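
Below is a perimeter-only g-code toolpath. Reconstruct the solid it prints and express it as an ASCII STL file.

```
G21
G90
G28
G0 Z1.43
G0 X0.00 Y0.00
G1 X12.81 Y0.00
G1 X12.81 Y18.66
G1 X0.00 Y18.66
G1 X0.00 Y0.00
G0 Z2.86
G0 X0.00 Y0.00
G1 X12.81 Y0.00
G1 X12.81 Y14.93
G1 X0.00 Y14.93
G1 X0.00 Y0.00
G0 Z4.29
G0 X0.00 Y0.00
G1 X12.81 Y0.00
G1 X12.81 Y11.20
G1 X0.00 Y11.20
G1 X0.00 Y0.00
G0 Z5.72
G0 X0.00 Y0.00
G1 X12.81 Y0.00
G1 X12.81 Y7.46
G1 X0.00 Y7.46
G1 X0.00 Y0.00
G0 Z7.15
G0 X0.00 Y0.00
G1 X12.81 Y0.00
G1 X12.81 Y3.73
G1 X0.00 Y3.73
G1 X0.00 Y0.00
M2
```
solid part
  facet normal 0.0000 0.0000 -1.0000
    outer loop
      vertex 12.81 22.39 0.00
      vertex 12.81 0.00 0.00
      vertex 0.00 0.00 0.00
    endloop
  endfacet
  facet normal 0.0000 0.0000 -1.0000
    outer loop
      vertex 0.00 22.39 0.00
      vertex 12.81 22.39 0.00
      vertex 0.00 0.00 0.00
    endloop
  endfacet
  facet normal 0.0000 -1.0000 0.0000
    outer loop
      vertex 0.00 0.00 0.00
      vertex 12.81 0.00 0.00
      vertex 12.81 0.00 8.58
    endloop
  endfacet
  facet normal 0.0000 -1.0000 0.0000
    outer loop
      vertex 0.00 0.00 0.00
      vertex 12.81 0.00 8.58
      vertex 0.00 0.00 8.58
    endloop
  endfacet
  facet normal 0.0000 0.3578 0.9338
    outer loop
      vertex 0.00 0.00 8.58
      vertex 12.81 0.00 8.58
      vertex 12.81 22.39 0.00
    endloop
  endfacet
  facet normal 0.0000 0.3578 0.9338
    outer loop
      vertex 0.00 0.00 8.58
      vertex 12.81 22.39 0.00
      vertex 0.00 22.39 0.00
    endloop
  endfacet
  facet normal -1.0000 0.0000 0.0000
    outer loop
      vertex 0.00 0.00 8.58
      vertex 0.00 22.39 0.00
      vertex 0.00 0.00 0.00
    endloop
  endfacet
  facet normal 1.0000 0.0000 0.0000
    outer loop
      vertex 12.81 0.00 0.00
      vertex 12.81 22.39 0.00
      vertex 12.81 0.00 8.58
    endloop
  endfacet
endsolid part

The G0 Z moves step by Δz≈1.43 mm. The G1 loops shrink linearly with z, so the solid tapers from its base footprint up to z≈8.58. Closing with a flat bottom cap and the tapered top and triangulating gives 8 facets — a wedge (ramp): 12.8 × 22.4 mm base, rising to 8.58 mm along the y=0 edge and sloping linearly to z=0 at y=22.4.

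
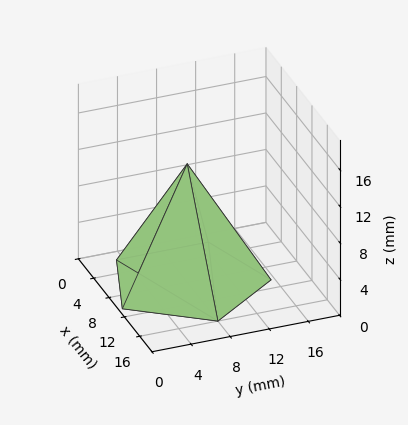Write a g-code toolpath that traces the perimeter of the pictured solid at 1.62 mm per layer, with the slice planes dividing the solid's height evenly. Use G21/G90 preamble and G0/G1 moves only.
Reading the render: the shape is a regular 5-sided pyramid, base circumscribed radius ≈ 8 mm, apex at z ≈ 13 mm (dimensions read to the nearest mm from the axis ticks). For the g-code, the solid's height is divided into equal slices at the stated Δz and each level perimeter traced with G1 moves after a G0 lift.

; perimeter-only toolpath
G21 ; units = mm
G90 ; absolute positioning
G28 ; home
; layer 1
G0 Z1.62
G0 X15.00 Y8.00
G1 X10.16 Y14.66
G1 X2.34 Y12.11
G1 X2.34 Y3.89
G1 X10.16 Y1.34
G1 X15.00 Y8.00
; layer 2
G0 Z3.25
G0 X14.00 Y8.00
G1 X9.85 Y13.71
G1 X3.15 Y11.52
G1 X3.15 Y4.47
G1 X9.85 Y2.29
G1 X14.00 Y8.00
; layer 3
G0 Z4.88
G0 X13.00 Y8.00
G1 X9.54 Y12.76
G1 X3.96 Y10.94
G1 X3.96 Y5.06
G1 X9.54 Y3.24
G1 X13.00 Y8.00
; layer 4
G0 Z6.50
G0 X12.00 Y8.00
G1 X9.23 Y11.80
G1 X4.76 Y10.35
G1 X4.76 Y5.65
G1 X9.23 Y4.20
G1 X12.00 Y8.00
; layer 5
G0 Z8.12
G0 X11.00 Y8.00
G1 X8.93 Y10.85
G1 X5.57 Y9.76
G1 X5.57 Y6.24
G1 X8.93 Y5.15
G1 X11.00 Y8.00
; layer 6
G0 Z9.75
G0 X10.00 Y8.00
G1 X8.62 Y9.90
G1 X6.38 Y9.18
G1 X6.38 Y6.83
G1 X8.62 Y6.10
G1 X10.00 Y8.00
; layer 7
G0 Z11.38
G0 X9.00 Y8.00
G1 X8.31 Y8.95
G1 X7.19 Y8.59
G1 X7.19 Y7.41
G1 X8.31 Y7.05
G1 X9.00 Y8.00
M2 ; end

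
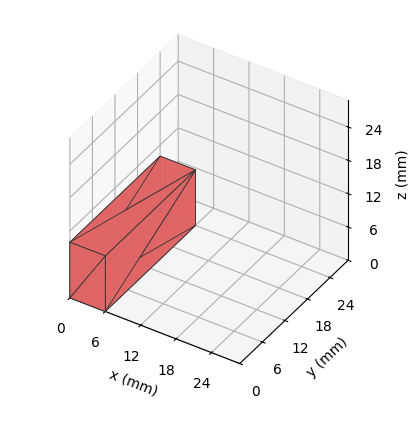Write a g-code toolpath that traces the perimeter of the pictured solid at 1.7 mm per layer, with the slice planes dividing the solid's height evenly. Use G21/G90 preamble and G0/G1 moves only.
Reading the render: the shape is a rectangular box, roughly 6 × 24 mm footprint and 10 mm tall (dimensions read to the nearest mm from the axis ticks). For the g-code, the solid's height is divided into equal slices at the stated Δz and each level perimeter traced with G1 moves after a G0 lift.

; perimeter-only toolpath
G21 ; units = mm
G90 ; absolute positioning
G28 ; home
; layer 1
G0 Z1.7
G0 X0.0 Y0.0
G1 X6.0 Y0.0
G1 X6.0 Y24.0
G1 X0.0 Y24.0
G1 X0.0 Y0.0
; layer 2
G0 Z3.3
G0 X0.0 Y0.0
G1 X6.0 Y0.0
G1 X6.0 Y24.0
G1 X0.0 Y24.0
G1 X0.0 Y0.0
; layer 3
G0 Z5.0
G0 X0.0 Y0.0
G1 X6.0 Y0.0
G1 X6.0 Y24.0
G1 X0.0 Y24.0
G1 X0.0 Y0.0
; layer 4
G0 Z6.7
G0 X0.0 Y0.0
G1 X6.0 Y0.0
G1 X6.0 Y24.0
G1 X0.0 Y24.0
G1 X0.0 Y0.0
; layer 5
G0 Z8.3
G0 X0.0 Y0.0
G1 X6.0 Y0.0
G1 X6.0 Y24.0
G1 X0.0 Y24.0
G1 X0.0 Y0.0
; layer 6
G0 Z10.0
G0 X0.0 Y0.0
G1 X6.0 Y0.0
G1 X6.0 Y24.0
G1 X0.0 Y24.0
G1 X0.0 Y0.0
M2 ; end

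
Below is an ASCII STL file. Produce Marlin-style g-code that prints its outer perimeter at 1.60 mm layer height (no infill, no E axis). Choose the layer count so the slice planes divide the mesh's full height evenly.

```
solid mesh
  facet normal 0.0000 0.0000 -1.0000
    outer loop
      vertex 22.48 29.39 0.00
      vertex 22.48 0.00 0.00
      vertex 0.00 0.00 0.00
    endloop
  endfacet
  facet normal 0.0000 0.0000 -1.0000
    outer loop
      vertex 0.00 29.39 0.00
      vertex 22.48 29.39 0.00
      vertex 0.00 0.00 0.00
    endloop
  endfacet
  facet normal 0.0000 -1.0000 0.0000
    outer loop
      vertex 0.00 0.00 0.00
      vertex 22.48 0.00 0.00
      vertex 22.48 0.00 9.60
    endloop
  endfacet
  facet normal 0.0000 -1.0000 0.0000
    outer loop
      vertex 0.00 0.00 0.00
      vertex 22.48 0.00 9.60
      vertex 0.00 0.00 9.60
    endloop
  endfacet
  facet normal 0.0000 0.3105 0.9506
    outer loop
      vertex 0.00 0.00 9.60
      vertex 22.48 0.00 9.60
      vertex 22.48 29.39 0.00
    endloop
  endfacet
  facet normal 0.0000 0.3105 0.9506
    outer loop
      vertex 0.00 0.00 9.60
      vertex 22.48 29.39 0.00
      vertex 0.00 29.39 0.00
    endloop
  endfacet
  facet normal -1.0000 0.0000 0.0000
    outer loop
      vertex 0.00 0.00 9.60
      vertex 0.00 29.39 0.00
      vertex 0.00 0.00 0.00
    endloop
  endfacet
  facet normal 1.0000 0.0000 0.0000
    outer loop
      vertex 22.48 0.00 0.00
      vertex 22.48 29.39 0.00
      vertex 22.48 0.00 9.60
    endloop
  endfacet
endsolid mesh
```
; perimeter-only toolpath
G21 ; units = mm
G90 ; absolute positioning
G28 ; home
; layer 1
G0 Z1.60
G0 X0.00 Y0.00
G1 X22.48 Y0.00
G1 X22.48 Y24.49
G1 X0.00 Y24.49
G1 X0.00 Y0.00
; layer 2
G0 Z3.20
G0 X0.00 Y0.00
G1 X22.48 Y0.00
G1 X22.48 Y19.59
G1 X0.00 Y19.59
G1 X0.00 Y0.00
; layer 3
G0 Z4.80
G0 X0.00 Y0.00
G1 X22.48 Y0.00
G1 X22.48 Y14.70
G1 X0.00 Y14.70
G1 X0.00 Y0.00
; layer 4
G0 Z6.40
G0 X0.00 Y0.00
G1 X22.48 Y0.00
G1 X22.48 Y9.80
G1 X0.00 Y9.80
G1 X0.00 Y0.00
; layer 5
G0 Z8.00
G0 X0.00 Y0.00
G1 X22.48 Y0.00
G1 X22.48 Y4.90
G1 X0.00 Y4.90
G1 X0.00 Y0.00
M2 ; end

The solid is a wedge (ramp): 22.5 × 29.4 mm base, rising to 9.6 mm along the y=0 edge and sloping linearly to z=0 at y=29.4. Slicing at Δz = 1.60 mm — 6 equal slices spanning the solid's height, so layer i sits at z = i·h/6 — gives 5 non-empty perimeters. Each is a 4-segment closed polygon; G0 lifts to the layer z and rapids to the start vertex, then G1 traces the edges. The cross-section shrinks linearly with z (the slice at the apex is degenerate and omitted).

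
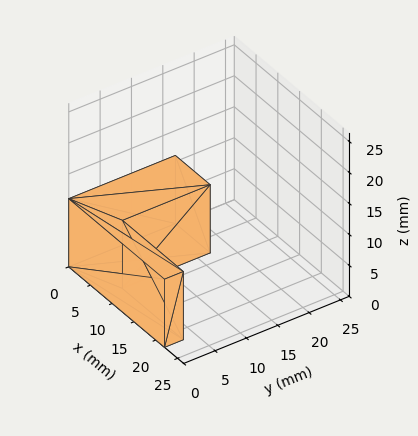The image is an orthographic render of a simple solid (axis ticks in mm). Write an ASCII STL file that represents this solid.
Reading the render: the shape is an L-shaped prism: outer 22 × 17 mm, arm thicknesses ≈ 3 mm (horizontal) and 8 mm (vertical), extruded 11 mm in z (dimensions read to the nearest mm from the axis ticks). For the STL, each face is triangulated and given an outward normal.

solid part
  facet normal 0.0000 0.0000 -1.0000
    outer loop
      vertex 22.0 3.0 0.0
      vertex 22.0 0.0 0.0
      vertex 0.0 0.0 0.0
    endloop
  endfacet
  facet normal 0.0000 0.0000 -1.0000
    outer loop
      vertex 8.0 3.0 0.0
      vertex 22.0 3.0 0.0
      vertex 0.0 0.0 0.0
    endloop
  endfacet
  facet normal 0.0000 0.0000 -1.0000
    outer loop
      vertex 8.0 17.0 0.0
      vertex 8.0 3.0 0.0
      vertex 0.0 0.0 0.0
    endloop
  endfacet
  facet normal 0.0000 0.0000 -1.0000
    outer loop
      vertex 0.0 17.0 0.0
      vertex 8.0 17.0 0.0
      vertex 0.0 0.0 0.0
    endloop
  endfacet
  facet normal 0.0000 0.0000 1.0000
    outer loop
      vertex 0.0 0.0 11.0
      vertex 22.0 0.0 11.0
      vertex 22.0 3.0 11.0
    endloop
  endfacet
  facet normal 0.0000 0.0000 1.0000
    outer loop
      vertex 0.0 0.0 11.0
      vertex 22.0 3.0 11.0
      vertex 8.0 3.0 11.0
    endloop
  endfacet
  facet normal 0.0000 0.0000 1.0000
    outer loop
      vertex 0.0 0.0 11.0
      vertex 8.0 3.0 11.0
      vertex 8.0 17.0 11.0
    endloop
  endfacet
  facet normal 0.0000 0.0000 1.0000
    outer loop
      vertex 0.0 0.0 11.0
      vertex 8.0 17.0 11.0
      vertex 0.0 17.0 11.0
    endloop
  endfacet
  facet normal 0.0000 -1.0000 0.0000
    outer loop
      vertex 0.0 0.0 0.0
      vertex 22.0 0.0 0.0
      vertex 22.0 0.0 11.0
    endloop
  endfacet
  facet normal 0.0000 -1.0000 0.0000
    outer loop
      vertex 0.0 0.0 0.0
      vertex 22.0 0.0 11.0
      vertex 0.0 0.0 11.0
    endloop
  endfacet
  facet normal 1.0000 0.0000 0.0000
    outer loop
      vertex 22.0 0.0 0.0
      vertex 22.0 3.0 0.0
      vertex 22.0 3.0 11.0
    endloop
  endfacet
  facet normal 1.0000 0.0000 0.0000
    outer loop
      vertex 22.0 0.0 0.0
      vertex 22.0 3.0 11.0
      vertex 22.0 0.0 11.0
    endloop
  endfacet
  facet normal 0.0000 1.0000 0.0000
    outer loop
      vertex 22.0 3.0 0.0
      vertex 8.0 3.0 0.0
      vertex 8.0 3.0 11.0
    endloop
  endfacet
  facet normal 0.0000 1.0000 0.0000
    outer loop
      vertex 22.0 3.0 0.0
      vertex 8.0 3.0 11.0
      vertex 22.0 3.0 11.0
    endloop
  endfacet
  facet normal 1.0000 0.0000 0.0000
    outer loop
      vertex 8.0 3.0 0.0
      vertex 8.0 17.0 0.0
      vertex 8.0 17.0 11.0
    endloop
  endfacet
  facet normal 1.0000 0.0000 0.0000
    outer loop
      vertex 8.0 3.0 0.0
      vertex 8.0 17.0 11.0
      vertex 8.0 3.0 11.0
    endloop
  endfacet
  facet normal 0.0000 1.0000 0.0000
    outer loop
      vertex 8.0 17.0 0.0
      vertex 0.0 17.0 0.0
      vertex 0.0 17.0 11.0
    endloop
  endfacet
  facet normal 0.0000 1.0000 0.0000
    outer loop
      vertex 8.0 17.0 0.0
      vertex 0.0 17.0 11.0
      vertex 8.0 17.0 11.0
    endloop
  endfacet
  facet normal -1.0000 0.0000 0.0000
    outer loop
      vertex 0.0 17.0 0.0
      vertex 0.0 0.0 0.0
      vertex 0.0 0.0 11.0
    endloop
  endfacet
  facet normal -1.0000 0.0000 0.0000
    outer loop
      vertex 0.0 17.0 0.0
      vertex 0.0 0.0 11.0
      vertex 0.0 17.0 11.0
    endloop
  endfacet
endsolid part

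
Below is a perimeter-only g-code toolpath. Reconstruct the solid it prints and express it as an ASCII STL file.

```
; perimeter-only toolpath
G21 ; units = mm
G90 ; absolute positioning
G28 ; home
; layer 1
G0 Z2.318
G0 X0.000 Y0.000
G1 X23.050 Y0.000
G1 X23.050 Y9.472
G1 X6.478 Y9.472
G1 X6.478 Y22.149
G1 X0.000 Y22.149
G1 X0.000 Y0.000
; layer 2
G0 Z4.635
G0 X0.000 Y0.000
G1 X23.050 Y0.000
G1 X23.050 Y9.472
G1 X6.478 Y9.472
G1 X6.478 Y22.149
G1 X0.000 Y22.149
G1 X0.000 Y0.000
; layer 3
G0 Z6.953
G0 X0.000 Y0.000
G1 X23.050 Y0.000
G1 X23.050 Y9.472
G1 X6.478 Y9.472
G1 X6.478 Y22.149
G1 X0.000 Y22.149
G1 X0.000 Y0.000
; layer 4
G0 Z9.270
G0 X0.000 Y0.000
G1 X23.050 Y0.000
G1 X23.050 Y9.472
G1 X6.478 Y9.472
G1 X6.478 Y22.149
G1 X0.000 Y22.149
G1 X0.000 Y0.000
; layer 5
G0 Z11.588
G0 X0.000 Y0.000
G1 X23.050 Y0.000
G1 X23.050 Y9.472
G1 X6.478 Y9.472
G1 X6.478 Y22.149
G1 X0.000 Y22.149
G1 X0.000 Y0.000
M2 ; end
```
solid part
  facet normal 0.0000 0.0000 -1.0000
    outer loop
      vertex 23.050 9.472 0.000
      vertex 23.050 0.000 0.000
      vertex 0.000 0.000 0.000
    endloop
  endfacet
  facet normal 0.0000 0.0000 -1.0000
    outer loop
      vertex 6.478 9.472 0.000
      vertex 23.050 9.472 0.000
      vertex 0.000 0.000 0.000
    endloop
  endfacet
  facet normal 0.0000 0.0000 -1.0000
    outer loop
      vertex 6.478 22.149 0.000
      vertex 6.478 9.472 0.000
      vertex 0.000 0.000 0.000
    endloop
  endfacet
  facet normal 0.0000 0.0000 -1.0000
    outer loop
      vertex 0.000 22.149 0.000
      vertex 6.478 22.149 0.000
      vertex 0.000 0.000 0.000
    endloop
  endfacet
  facet normal 0.0000 0.0000 1.0000
    outer loop
      vertex 0.000 0.000 11.588
      vertex 23.050 0.000 11.588
      vertex 23.050 9.472 11.588
    endloop
  endfacet
  facet normal 0.0000 0.0000 1.0000
    outer loop
      vertex 0.000 0.000 11.588
      vertex 23.050 9.472 11.588
      vertex 6.478 9.472 11.588
    endloop
  endfacet
  facet normal 0.0000 0.0000 1.0000
    outer loop
      vertex 0.000 0.000 11.588
      vertex 6.478 9.472 11.588
      vertex 6.478 22.149 11.588
    endloop
  endfacet
  facet normal 0.0000 0.0000 1.0000
    outer loop
      vertex 0.000 0.000 11.588
      vertex 6.478 22.149 11.588
      vertex 0.000 22.149 11.588
    endloop
  endfacet
  facet normal 0.0000 -1.0000 0.0000
    outer loop
      vertex 0.000 0.000 0.000
      vertex 23.050 0.000 0.000
      vertex 23.050 0.000 11.588
    endloop
  endfacet
  facet normal 0.0000 -1.0000 0.0000
    outer loop
      vertex 0.000 0.000 0.000
      vertex 23.050 0.000 11.588
      vertex 0.000 0.000 11.588
    endloop
  endfacet
  facet normal 1.0000 0.0000 0.0000
    outer loop
      vertex 23.050 0.000 0.000
      vertex 23.050 9.472 0.000
      vertex 23.050 9.472 11.588
    endloop
  endfacet
  facet normal 1.0000 0.0000 0.0000
    outer loop
      vertex 23.050 0.000 0.000
      vertex 23.050 9.472 11.588
      vertex 23.050 0.000 11.588
    endloop
  endfacet
  facet normal 0.0000 1.0000 0.0000
    outer loop
      vertex 23.050 9.472 0.000
      vertex 6.478 9.472 0.000
      vertex 6.478 9.472 11.588
    endloop
  endfacet
  facet normal 0.0000 1.0000 0.0000
    outer loop
      vertex 23.050 9.472 0.000
      vertex 6.478 9.472 11.588
      vertex 23.050 9.472 11.588
    endloop
  endfacet
  facet normal 1.0000 0.0000 0.0000
    outer loop
      vertex 6.478 9.472 0.000
      vertex 6.478 22.149 0.000
      vertex 6.478 22.149 11.588
    endloop
  endfacet
  facet normal 1.0000 0.0000 0.0000
    outer loop
      vertex 6.478 9.472 0.000
      vertex 6.478 22.149 11.588
      vertex 6.478 9.472 11.588
    endloop
  endfacet
  facet normal 0.0000 1.0000 0.0000
    outer loop
      vertex 6.478 22.149 0.000
      vertex 0.000 22.149 0.000
      vertex 0.000 22.149 11.588
    endloop
  endfacet
  facet normal 0.0000 1.0000 0.0000
    outer loop
      vertex 6.478 22.149 0.000
      vertex 0.000 22.149 11.588
      vertex 6.478 22.149 11.588
    endloop
  endfacet
  facet normal -1.0000 0.0000 0.0000
    outer loop
      vertex 0.000 22.149 0.000
      vertex 0.000 0.000 0.000
      vertex 0.000 0.000 11.588
    endloop
  endfacet
  facet normal -1.0000 0.0000 0.0000
    outer loop
      vertex 0.000 22.149 0.000
      vertex 0.000 0.000 11.588
      vertex 0.000 22.149 11.588
    endloop
  endfacet
endsolid part

The G0 Z moves step by Δz≈2.318 mm. Every layer's G1 loop is the same polygon, so the solid is a straight extrusion of it from z=0 to z≈11.6. Closing with flat bottom and top caps and triangulating gives 20 facets — an L-shaped prism: outer 23.1 × 22.1 mm, arm thicknesses ≈ 9.47 mm (horizontal) and 6.48 mm (vertical), extruded 11.6 mm in z.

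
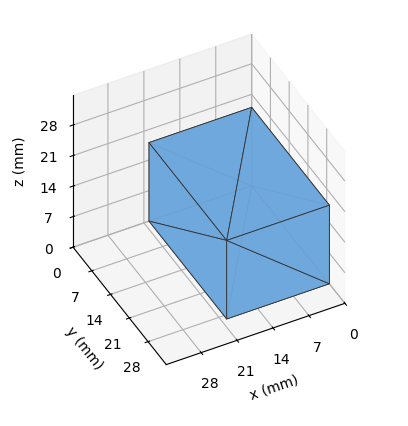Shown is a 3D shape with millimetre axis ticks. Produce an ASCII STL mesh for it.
Reading the render: the shape is a rectangular box, roughly 20 × 29 mm footprint and 18 mm tall (dimensions read to the nearest mm from the axis ticks). For the STL, each face is triangulated and given an outward normal.

solid part
  facet normal 0.0000 0.0000 -1.0000
    outer loop
      vertex 20.0 29.0 0.0
      vertex 20.0 0.0 0.0
      vertex 0.0 0.0 0.0
    endloop
  endfacet
  facet normal 0.0000 0.0000 -1.0000
    outer loop
      vertex 0.0 29.0 0.0
      vertex 20.0 29.0 0.0
      vertex 0.0 0.0 0.0
    endloop
  endfacet
  facet normal 0.0000 0.0000 1.0000
    outer loop
      vertex 0.0 0.0 18.0
      vertex 20.0 0.0 18.0
      vertex 20.0 29.0 18.0
    endloop
  endfacet
  facet normal 0.0000 0.0000 1.0000
    outer loop
      vertex 0.0 0.0 18.0
      vertex 20.0 29.0 18.0
      vertex 0.0 29.0 18.0
    endloop
  endfacet
  facet normal 0.0000 -1.0000 0.0000
    outer loop
      vertex 0.0 0.0 0.0
      vertex 20.0 0.0 0.0
      vertex 20.0 0.0 18.0
    endloop
  endfacet
  facet normal 0.0000 -1.0000 0.0000
    outer loop
      vertex 0.0 0.0 0.0
      vertex 20.0 0.0 18.0
      vertex 0.0 0.0 18.0
    endloop
  endfacet
  facet normal 0.0000 1.0000 0.0000
    outer loop
      vertex 20.0 29.0 18.0
      vertex 20.0 29.0 0.0
      vertex 0.0 29.0 0.0
    endloop
  endfacet
  facet normal 0.0000 1.0000 0.0000
    outer loop
      vertex 0.0 29.0 18.0
      vertex 20.0 29.0 18.0
      vertex 0.0 29.0 0.0
    endloop
  endfacet
  facet normal -1.0000 0.0000 0.0000
    outer loop
      vertex 0.0 29.0 18.0
      vertex 0.0 29.0 0.0
      vertex 0.0 0.0 0.0
    endloop
  endfacet
  facet normal -1.0000 0.0000 0.0000
    outer loop
      vertex 0.0 0.0 18.0
      vertex 0.0 29.0 18.0
      vertex 0.0 0.0 0.0
    endloop
  endfacet
  facet normal 1.0000 0.0000 0.0000
    outer loop
      vertex 20.0 0.0 0.0
      vertex 20.0 29.0 0.0
      vertex 20.0 29.0 18.0
    endloop
  endfacet
  facet normal 1.0000 0.0000 0.0000
    outer loop
      vertex 20.0 0.0 0.0
      vertex 20.0 29.0 18.0
      vertex 20.0 0.0 18.0
    endloop
  endfacet
endsolid part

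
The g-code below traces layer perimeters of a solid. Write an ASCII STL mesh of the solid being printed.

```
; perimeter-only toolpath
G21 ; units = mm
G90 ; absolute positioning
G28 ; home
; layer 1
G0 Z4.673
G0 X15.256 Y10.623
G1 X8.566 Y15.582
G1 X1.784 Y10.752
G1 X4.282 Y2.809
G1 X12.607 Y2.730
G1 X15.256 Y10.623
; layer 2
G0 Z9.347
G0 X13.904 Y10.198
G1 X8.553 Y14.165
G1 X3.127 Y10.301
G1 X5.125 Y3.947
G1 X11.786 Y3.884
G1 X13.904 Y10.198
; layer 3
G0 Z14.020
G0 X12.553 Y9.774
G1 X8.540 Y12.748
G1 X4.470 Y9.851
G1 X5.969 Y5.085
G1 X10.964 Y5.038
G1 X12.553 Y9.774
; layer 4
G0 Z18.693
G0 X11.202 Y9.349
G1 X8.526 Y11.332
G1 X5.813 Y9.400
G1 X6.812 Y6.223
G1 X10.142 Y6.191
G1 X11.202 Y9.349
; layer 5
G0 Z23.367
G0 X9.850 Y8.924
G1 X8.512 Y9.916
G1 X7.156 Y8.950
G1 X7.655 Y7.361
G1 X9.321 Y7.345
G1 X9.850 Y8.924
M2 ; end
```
solid part
  facet normal 0.0000 0.0000 -1.0000
    outer loop
      vertex 0.441 11.202 0.000
      vertex 8.580 16.998 0.000
      vertex 16.607 11.048 0.000
    endloop
  endfacet
  facet normal 0.0000 0.0000 -1.0000
    outer loop
      vertex 3.438 1.671 0.000
      vertex 0.441 11.202 0.000
      vertex 16.607 11.048 0.000
    endloop
  endfacet
  facet normal 0.0000 0.0000 -1.0000
    outer loop
      vertex 13.429 1.576 0.000
      vertex 3.438 1.671 0.000
      vertex 16.607 11.048 0.000
    endloop
  endfacet
  facet normal 0.5784 0.7802 0.2382
    outer loop
      vertex 16.607 11.048 0.000
      vertex 8.580 16.998 0.000
      vertex 8.499 8.499 28.040
    endloop
  endfacet
  facet normal -0.5634 0.7911 0.2382
    outer loop
      vertex 8.580 16.998 0.000
      vertex 0.441 11.202 0.000
      vertex 8.499 8.499 28.040
    endloop
  endfacet
  facet normal -0.9265 -0.2913 0.2382
    outer loop
      vertex 0.441 11.202 0.000
      vertex 3.438 1.671 0.000
      vertex 8.499 8.499 28.040
    endloop
  endfacet
  facet normal -0.0092 -0.9712 0.2382
    outer loop
      vertex 3.438 1.671 0.000
      vertex 13.429 1.576 0.000
      vertex 8.499 8.499 28.040
    endloop
  endfacet
  facet normal 0.9208 -0.3089 0.2382
    outer loop
      vertex 13.429 1.576 0.000
      vertex 16.607 11.048 0.000
      vertex 8.499 8.499 28.040
    endloop
  endfacet
endsolid part

The G0 Z moves step by Δz≈4.673 mm. The G1 loops shrink linearly with z, so the solid tapers from its base footprint up to z≈28. Closing with a flat bottom cap and the tapered top and triangulating gives 8 facets — a regular 5-sided pyramid, base circumscribed radius ≈ 8.5 mm, apex at z ≈ 28 mm.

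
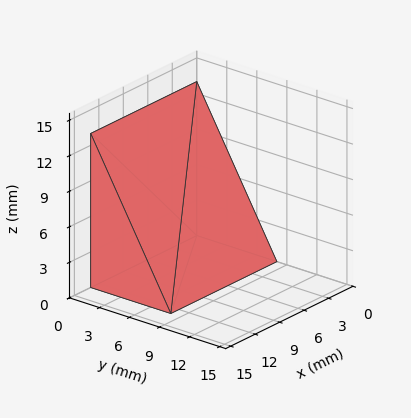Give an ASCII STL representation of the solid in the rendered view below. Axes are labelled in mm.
Reading the render: the shape is a wedge (ramp): 13 × 8 mm base, rising to 13 mm along the y=0 edge and sloping linearly to z=0 at y=8 (dimensions read to the nearest mm from the axis ticks). For the STL, each face is triangulated and given an outward normal.

solid part
  facet normal 0.0000 0.0000 -1.0000
    outer loop
      vertex 13.00 8.00 0.00
      vertex 13.00 0.00 0.00
      vertex 0.00 0.00 0.00
    endloop
  endfacet
  facet normal 0.0000 0.0000 -1.0000
    outer loop
      vertex 0.00 8.00 0.00
      vertex 13.00 8.00 0.00
      vertex 0.00 0.00 0.00
    endloop
  endfacet
  facet normal 0.0000 -1.0000 0.0000
    outer loop
      vertex 0.00 0.00 0.00
      vertex 13.00 0.00 0.00
      vertex 13.00 0.00 13.00
    endloop
  endfacet
  facet normal 0.0000 -1.0000 0.0000
    outer loop
      vertex 0.00 0.00 0.00
      vertex 13.00 0.00 13.00
      vertex 0.00 0.00 13.00
    endloop
  endfacet
  facet normal 0.0000 0.8517 0.5241
    outer loop
      vertex 0.00 0.00 13.00
      vertex 13.00 0.00 13.00
      vertex 13.00 8.00 0.00
    endloop
  endfacet
  facet normal 0.0000 0.8517 0.5241
    outer loop
      vertex 0.00 0.00 13.00
      vertex 13.00 8.00 0.00
      vertex 0.00 8.00 0.00
    endloop
  endfacet
  facet normal -1.0000 0.0000 0.0000
    outer loop
      vertex 0.00 0.00 13.00
      vertex 0.00 8.00 0.00
      vertex 0.00 0.00 0.00
    endloop
  endfacet
  facet normal 1.0000 0.0000 0.0000
    outer loop
      vertex 13.00 0.00 0.00
      vertex 13.00 8.00 0.00
      vertex 13.00 0.00 13.00
    endloop
  endfacet
endsolid part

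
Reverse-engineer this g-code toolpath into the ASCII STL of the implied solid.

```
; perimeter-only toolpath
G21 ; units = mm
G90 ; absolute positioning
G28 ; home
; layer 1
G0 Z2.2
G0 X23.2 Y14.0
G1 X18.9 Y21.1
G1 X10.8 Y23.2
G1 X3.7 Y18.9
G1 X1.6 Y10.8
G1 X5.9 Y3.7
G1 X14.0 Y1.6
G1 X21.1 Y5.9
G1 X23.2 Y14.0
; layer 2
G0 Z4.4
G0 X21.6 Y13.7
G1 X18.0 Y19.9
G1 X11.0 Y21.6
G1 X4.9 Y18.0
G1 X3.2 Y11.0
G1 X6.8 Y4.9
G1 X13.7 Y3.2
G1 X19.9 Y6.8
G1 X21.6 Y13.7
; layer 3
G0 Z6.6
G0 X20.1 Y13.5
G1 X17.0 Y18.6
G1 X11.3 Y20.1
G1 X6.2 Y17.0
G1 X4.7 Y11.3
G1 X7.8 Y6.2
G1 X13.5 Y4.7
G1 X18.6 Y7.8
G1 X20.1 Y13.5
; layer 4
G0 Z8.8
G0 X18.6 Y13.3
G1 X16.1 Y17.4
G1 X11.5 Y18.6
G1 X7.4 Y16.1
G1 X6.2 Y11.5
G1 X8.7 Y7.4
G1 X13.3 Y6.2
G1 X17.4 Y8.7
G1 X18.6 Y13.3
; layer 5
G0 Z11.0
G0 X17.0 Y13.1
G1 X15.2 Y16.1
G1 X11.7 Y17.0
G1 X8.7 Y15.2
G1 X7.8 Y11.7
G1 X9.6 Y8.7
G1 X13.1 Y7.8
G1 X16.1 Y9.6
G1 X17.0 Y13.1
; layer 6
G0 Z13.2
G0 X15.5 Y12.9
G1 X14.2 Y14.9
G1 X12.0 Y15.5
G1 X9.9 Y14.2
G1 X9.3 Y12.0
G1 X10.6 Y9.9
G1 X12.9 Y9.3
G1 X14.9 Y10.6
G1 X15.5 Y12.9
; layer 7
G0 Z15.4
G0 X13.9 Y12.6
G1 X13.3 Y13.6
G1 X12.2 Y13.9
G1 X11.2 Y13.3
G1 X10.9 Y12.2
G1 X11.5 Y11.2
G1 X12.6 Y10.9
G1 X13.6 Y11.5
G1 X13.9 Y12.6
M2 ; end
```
solid part
  facet normal 0.0000 0.0000 -1.0000
    outer loop
      vertex 10.6 24.7 0.0
      vertex 19.8 22.4 0.0
      vertex 24.7 14.2 0.0
    endloop
  endfacet
  facet normal 0.0000 0.0000 -1.0000
    outer loop
      vertex 2.4 19.8 0.0
      vertex 10.6 24.7 0.0
      vertex 24.7 14.2 0.0
    endloop
  endfacet
  facet normal 0.0000 0.0000 -1.0000
    outer loop
      vertex 0.1 10.6 0.0
      vertex 2.4 19.8 0.0
      vertex 24.7 14.2 0.0
    endloop
  endfacet
  facet normal 0.0000 0.0000 -1.0000
    outer loop
      vertex 5.0 2.4 0.0
      vertex 0.1 10.6 0.0
      vertex 24.7 14.2 0.0
    endloop
  endfacet
  facet normal 0.0000 0.0000 -1.0000
    outer loop
      vertex 14.2 0.1 0.0
      vertex 5.0 2.4 0.0
      vertex 24.7 14.2 0.0
    endloop
  endfacet
  facet normal 0.0000 0.0000 -1.0000
    outer loop
      vertex 22.4 5.0 0.0
      vertex 14.2 0.1 0.0
      vertex 24.7 14.2 0.0
    endloop
  endfacet
  facet normal 0.7190 0.4296 0.5464
    outer loop
      vertex 24.7 14.2 0.0
      vertex 19.8 22.4 0.0
      vertex 12.4 12.4 17.6
    endloop
  endfacet
  facet normal 0.2031 0.8122 0.5469
    outer loop
      vertex 19.8 22.4 0.0
      vertex 10.6 24.7 0.0
      vertex 12.4 12.4 17.6
    endloop
  endfacet
  facet normal -0.4296 0.7190 0.5464
    outer loop
      vertex 10.6 24.7 0.0
      vertex 2.4 19.8 0.0
      vertex 12.4 12.4 17.6
    endloop
  endfacet
  facet normal -0.8122 0.2031 0.5469
    outer loop
      vertex 2.4 19.8 0.0
      vertex 0.1 10.6 0.0
      vertex 12.4 12.4 17.6
    endloop
  endfacet
  facet normal -0.7190 -0.4296 0.5464
    outer loop
      vertex 0.1 10.6 0.0
      vertex 5.0 2.4 0.0
      vertex 12.4 12.4 17.6
    endloop
  endfacet
  facet normal -0.2031 -0.8122 0.5469
    outer loop
      vertex 5.0 2.4 0.0
      vertex 14.2 0.1 0.0
      vertex 12.4 12.4 17.6
    endloop
  endfacet
  facet normal 0.4296 -0.7190 0.5464
    outer loop
      vertex 14.2 0.1 0.0
      vertex 22.4 5.0 0.0
      vertex 12.4 12.4 17.6
    endloop
  endfacet
  facet normal 0.8122 -0.2031 0.5469
    outer loop
      vertex 22.4 5.0 0.0
      vertex 24.7 14.2 0.0
      vertex 12.4 12.4 17.6
    endloop
  endfacet
endsolid part

The G0 Z moves step by Δz≈2.2 mm. The G1 loops shrink linearly with z, so the solid tapers from its base footprint up to z≈17.6. Closing with a flat bottom cap and the tapered top and triangulating gives 14 facets — a regular 8-sided pyramid, base circumscribed radius ≈ 12.4 mm, apex at z ≈ 17.6 mm.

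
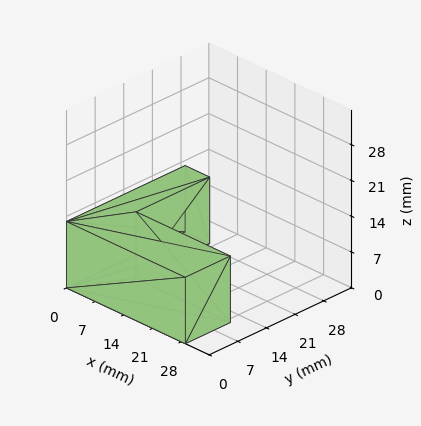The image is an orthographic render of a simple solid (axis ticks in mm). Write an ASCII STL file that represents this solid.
Reading the render: the shape is an L-shaped prism: outer 29 × 29 mm, arm thicknesses ≈ 11 mm (horizontal) and 6 mm (vertical), extruded 13 mm in z (dimensions read to the nearest mm from the axis ticks). For the STL, each face is triangulated and given an outward normal.

solid part
  facet normal 0.0000 0.0000 -1.0000
    outer loop
      vertex 29.0 11.0 0.0
      vertex 29.0 0.0 0.0
      vertex 0.0 0.0 0.0
    endloop
  endfacet
  facet normal 0.0000 0.0000 -1.0000
    outer loop
      vertex 6.0 11.0 0.0
      vertex 29.0 11.0 0.0
      vertex 0.0 0.0 0.0
    endloop
  endfacet
  facet normal 0.0000 0.0000 -1.0000
    outer loop
      vertex 6.0 29.0 0.0
      vertex 6.0 11.0 0.0
      vertex 0.0 0.0 0.0
    endloop
  endfacet
  facet normal 0.0000 0.0000 -1.0000
    outer loop
      vertex 0.0 29.0 0.0
      vertex 6.0 29.0 0.0
      vertex 0.0 0.0 0.0
    endloop
  endfacet
  facet normal 0.0000 0.0000 1.0000
    outer loop
      vertex 0.0 0.0 13.0
      vertex 29.0 0.0 13.0
      vertex 29.0 11.0 13.0
    endloop
  endfacet
  facet normal 0.0000 0.0000 1.0000
    outer loop
      vertex 0.0 0.0 13.0
      vertex 29.0 11.0 13.0
      vertex 6.0 11.0 13.0
    endloop
  endfacet
  facet normal 0.0000 0.0000 1.0000
    outer loop
      vertex 0.0 0.0 13.0
      vertex 6.0 11.0 13.0
      vertex 6.0 29.0 13.0
    endloop
  endfacet
  facet normal 0.0000 0.0000 1.0000
    outer loop
      vertex 0.0 0.0 13.0
      vertex 6.0 29.0 13.0
      vertex 0.0 29.0 13.0
    endloop
  endfacet
  facet normal 0.0000 -1.0000 0.0000
    outer loop
      vertex 0.0 0.0 0.0
      vertex 29.0 0.0 0.0
      vertex 29.0 0.0 13.0
    endloop
  endfacet
  facet normal 0.0000 -1.0000 0.0000
    outer loop
      vertex 0.0 0.0 0.0
      vertex 29.0 0.0 13.0
      vertex 0.0 0.0 13.0
    endloop
  endfacet
  facet normal 1.0000 0.0000 0.0000
    outer loop
      vertex 29.0 0.0 0.0
      vertex 29.0 11.0 0.0
      vertex 29.0 11.0 13.0
    endloop
  endfacet
  facet normal 1.0000 0.0000 0.0000
    outer loop
      vertex 29.0 0.0 0.0
      vertex 29.0 11.0 13.0
      vertex 29.0 0.0 13.0
    endloop
  endfacet
  facet normal 0.0000 1.0000 0.0000
    outer loop
      vertex 29.0 11.0 0.0
      vertex 6.0 11.0 0.0
      vertex 6.0 11.0 13.0
    endloop
  endfacet
  facet normal 0.0000 1.0000 0.0000
    outer loop
      vertex 29.0 11.0 0.0
      vertex 6.0 11.0 13.0
      vertex 29.0 11.0 13.0
    endloop
  endfacet
  facet normal 1.0000 0.0000 0.0000
    outer loop
      vertex 6.0 11.0 0.0
      vertex 6.0 29.0 0.0
      vertex 6.0 29.0 13.0
    endloop
  endfacet
  facet normal 1.0000 0.0000 0.0000
    outer loop
      vertex 6.0 11.0 0.0
      vertex 6.0 29.0 13.0
      vertex 6.0 11.0 13.0
    endloop
  endfacet
  facet normal 0.0000 1.0000 0.0000
    outer loop
      vertex 6.0 29.0 0.0
      vertex 0.0 29.0 0.0
      vertex 0.0 29.0 13.0
    endloop
  endfacet
  facet normal 0.0000 1.0000 0.0000
    outer loop
      vertex 6.0 29.0 0.0
      vertex 0.0 29.0 13.0
      vertex 6.0 29.0 13.0
    endloop
  endfacet
  facet normal -1.0000 0.0000 0.0000
    outer loop
      vertex 0.0 29.0 0.0
      vertex 0.0 0.0 0.0
      vertex 0.0 0.0 13.0
    endloop
  endfacet
  facet normal -1.0000 0.0000 0.0000
    outer loop
      vertex 0.0 29.0 0.0
      vertex 0.0 0.0 13.0
      vertex 0.0 29.0 13.0
    endloop
  endfacet
endsolid part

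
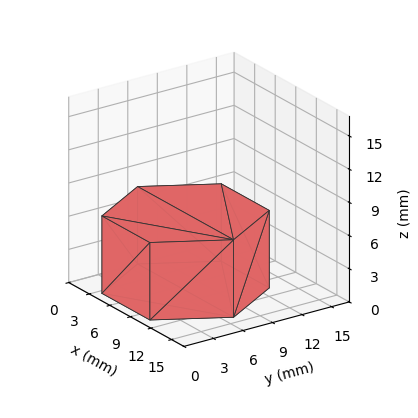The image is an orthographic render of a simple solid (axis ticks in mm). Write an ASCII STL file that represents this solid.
Reading the render: the shape is a regular 6-sided prism (a cylinder approximated with 6 flat sides), circumscribed radius ≈ 7 mm, height ≈ 7 mm (dimensions read to the nearest mm from the axis ticks). For the STL, each face is triangulated and given an outward normal.

solid part
  facet normal 0.0000 0.0000 -1.0000
    outer loop
      vertex 3.500 13.062 0.000
      vertex 10.500 13.062 0.000
      vertex 14.000 7.000 0.000
    endloop
  endfacet
  facet normal 0.0000 0.0000 -1.0000
    outer loop
      vertex 0.000 7.000 0.000
      vertex 3.500 13.062 0.000
      vertex 14.000 7.000 0.000
    endloop
  endfacet
  facet normal 0.0000 0.0000 -1.0000
    outer loop
      vertex 3.500 0.938 0.000
      vertex 0.000 7.000 0.000
      vertex 14.000 7.000 0.000
    endloop
  endfacet
  facet normal 0.0000 0.0000 -1.0000
    outer loop
      vertex 10.500 0.938 0.000
      vertex 3.500 0.938 0.000
      vertex 14.000 7.000 0.000
    endloop
  endfacet
  facet normal 0.0000 0.0000 1.0000
    outer loop
      vertex 14.000 7.000 7.000
      vertex 10.500 13.062 7.000
      vertex 3.500 13.062 7.000
    endloop
  endfacet
  facet normal 0.0000 0.0000 1.0000
    outer loop
      vertex 14.000 7.000 7.000
      vertex 3.500 13.062 7.000
      vertex 0.000 7.000 7.000
    endloop
  endfacet
  facet normal 0.0000 0.0000 1.0000
    outer loop
      vertex 14.000 7.000 7.000
      vertex 0.000 7.000 7.000
      vertex 3.500 0.938 7.000
    endloop
  endfacet
  facet normal 0.0000 0.0000 1.0000
    outer loop
      vertex 14.000 7.000 7.000
      vertex 3.500 0.938 7.000
      vertex 10.500 0.938 7.000
    endloop
  endfacet
  facet normal 0.8660 0.5000 0.0000
    outer loop
      vertex 14.000 7.000 0.000
      vertex 10.500 13.062 0.000
      vertex 10.500 13.062 7.000
    endloop
  endfacet
  facet normal 0.8660 0.5000 0.0000
    outer loop
      vertex 14.000 7.000 0.000
      vertex 10.500 13.062 7.000
      vertex 14.000 7.000 7.000
    endloop
  endfacet
  facet normal 0.0000 1.0000 0.0000
    outer loop
      vertex 10.500 13.062 0.000
      vertex 3.500 13.062 0.000
      vertex 3.500 13.062 7.000
    endloop
  endfacet
  facet normal 0.0000 1.0000 0.0000
    outer loop
      vertex 10.500 13.062 0.000
      vertex 3.500 13.062 7.000
      vertex 10.500 13.062 7.000
    endloop
  endfacet
  facet normal -0.8660 0.5000 0.0000
    outer loop
      vertex 3.500 13.062 0.000
      vertex 0.000 7.000 0.000
      vertex 0.000 7.000 7.000
    endloop
  endfacet
  facet normal -0.8660 0.5000 0.0000
    outer loop
      vertex 3.500 13.062 0.000
      vertex 0.000 7.000 7.000
      vertex 3.500 13.062 7.000
    endloop
  endfacet
  facet normal -0.8660 -0.5000 0.0000
    outer loop
      vertex 0.000 7.000 0.000
      vertex 3.500 0.938 0.000
      vertex 3.500 0.938 7.000
    endloop
  endfacet
  facet normal -0.8660 -0.5000 0.0000
    outer loop
      vertex 0.000 7.000 0.000
      vertex 3.500 0.938 7.000
      vertex 0.000 7.000 7.000
    endloop
  endfacet
  facet normal 0.0000 -1.0000 0.0000
    outer loop
      vertex 3.500 0.938 0.000
      vertex 10.500 0.938 0.000
      vertex 10.500 0.938 7.000
    endloop
  endfacet
  facet normal 0.0000 -1.0000 0.0000
    outer loop
      vertex 3.500 0.938 0.000
      vertex 10.500 0.938 7.000
      vertex 3.500 0.938 7.000
    endloop
  endfacet
  facet normal 0.8660 -0.5000 0.0000
    outer loop
      vertex 10.500 0.938 0.000
      vertex 14.000 7.000 0.000
      vertex 14.000 7.000 7.000
    endloop
  endfacet
  facet normal 0.8660 -0.5000 0.0000
    outer loop
      vertex 10.500 0.938 0.000
      vertex 14.000 7.000 7.000
      vertex 10.500 0.938 7.000
    endloop
  endfacet
endsolid part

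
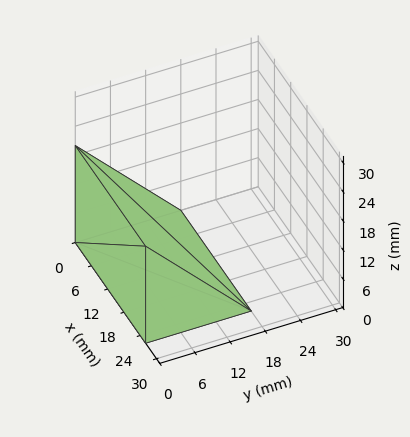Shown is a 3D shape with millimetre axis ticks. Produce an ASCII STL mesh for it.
Reading the render: the shape is a wedge (ramp): 26 × 18 mm base, rising to 20 mm along the y=0 edge and sloping linearly to z=0 at y=18 (dimensions read to the nearest mm from the axis ticks). For the STL, each face is triangulated and given an outward normal.

solid part
  facet normal 0.0000 0.0000 -1.0000
    outer loop
      vertex 26.0 18.0 0.0
      vertex 26.0 0.0 0.0
      vertex 0.0 0.0 0.0
    endloop
  endfacet
  facet normal 0.0000 0.0000 -1.0000
    outer loop
      vertex 0.0 18.0 0.0
      vertex 26.0 18.0 0.0
      vertex 0.0 0.0 0.0
    endloop
  endfacet
  facet normal 0.0000 -1.0000 0.0000
    outer loop
      vertex 0.0 0.0 0.0
      vertex 26.0 0.0 0.0
      vertex 26.0 0.0 20.0
    endloop
  endfacet
  facet normal 0.0000 -1.0000 0.0000
    outer loop
      vertex 0.0 0.0 0.0
      vertex 26.0 0.0 20.0
      vertex 0.0 0.0 20.0
    endloop
  endfacet
  facet normal 0.0000 0.7433 0.6690
    outer loop
      vertex 0.0 0.0 20.0
      vertex 26.0 0.0 20.0
      vertex 26.0 18.0 0.0
    endloop
  endfacet
  facet normal 0.0000 0.7433 0.6690
    outer loop
      vertex 0.0 0.0 20.0
      vertex 26.0 18.0 0.0
      vertex 0.0 18.0 0.0
    endloop
  endfacet
  facet normal -1.0000 0.0000 0.0000
    outer loop
      vertex 0.0 0.0 20.0
      vertex 0.0 18.0 0.0
      vertex 0.0 0.0 0.0
    endloop
  endfacet
  facet normal 1.0000 0.0000 0.0000
    outer loop
      vertex 26.0 0.0 0.0
      vertex 26.0 18.0 0.0
      vertex 26.0 0.0 20.0
    endloop
  endfacet
endsolid part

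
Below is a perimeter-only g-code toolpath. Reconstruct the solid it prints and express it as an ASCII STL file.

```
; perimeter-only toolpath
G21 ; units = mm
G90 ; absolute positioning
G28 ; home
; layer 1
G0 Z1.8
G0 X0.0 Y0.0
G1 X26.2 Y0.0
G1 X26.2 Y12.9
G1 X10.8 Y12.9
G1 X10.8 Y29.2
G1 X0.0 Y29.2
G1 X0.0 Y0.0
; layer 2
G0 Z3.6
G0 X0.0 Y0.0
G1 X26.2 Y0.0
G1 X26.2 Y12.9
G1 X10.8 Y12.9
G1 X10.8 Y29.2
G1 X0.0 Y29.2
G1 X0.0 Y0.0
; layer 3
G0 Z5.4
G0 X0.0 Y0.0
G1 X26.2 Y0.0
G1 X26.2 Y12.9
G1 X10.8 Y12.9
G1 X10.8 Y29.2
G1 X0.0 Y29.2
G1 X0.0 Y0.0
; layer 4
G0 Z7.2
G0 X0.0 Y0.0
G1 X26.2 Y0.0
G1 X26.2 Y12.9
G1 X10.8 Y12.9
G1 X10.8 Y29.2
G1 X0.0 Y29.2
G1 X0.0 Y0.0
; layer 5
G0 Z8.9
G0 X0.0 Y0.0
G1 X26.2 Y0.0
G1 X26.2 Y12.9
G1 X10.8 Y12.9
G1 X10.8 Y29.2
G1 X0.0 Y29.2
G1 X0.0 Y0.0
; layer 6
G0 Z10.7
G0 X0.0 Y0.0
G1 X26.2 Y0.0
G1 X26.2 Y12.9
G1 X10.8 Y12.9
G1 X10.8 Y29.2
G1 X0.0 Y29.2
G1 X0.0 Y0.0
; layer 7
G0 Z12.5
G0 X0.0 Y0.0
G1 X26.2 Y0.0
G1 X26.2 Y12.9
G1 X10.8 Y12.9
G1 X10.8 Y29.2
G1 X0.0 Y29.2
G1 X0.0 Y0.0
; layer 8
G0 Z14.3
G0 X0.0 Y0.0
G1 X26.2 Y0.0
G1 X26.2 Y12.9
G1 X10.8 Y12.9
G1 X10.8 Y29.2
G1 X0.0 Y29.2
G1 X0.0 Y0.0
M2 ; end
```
solid part
  facet normal 0.0000 0.0000 -1.0000
    outer loop
      vertex 26.2 12.9 0.0
      vertex 26.2 0.0 0.0
      vertex 0.0 0.0 0.0
    endloop
  endfacet
  facet normal 0.0000 0.0000 -1.0000
    outer loop
      vertex 10.8 12.9 0.0
      vertex 26.2 12.9 0.0
      vertex 0.0 0.0 0.0
    endloop
  endfacet
  facet normal 0.0000 0.0000 -1.0000
    outer loop
      vertex 10.8 29.2 0.0
      vertex 10.8 12.9 0.0
      vertex 0.0 0.0 0.0
    endloop
  endfacet
  facet normal 0.0000 0.0000 -1.0000
    outer loop
      vertex 0.0 29.2 0.0
      vertex 10.8 29.2 0.0
      vertex 0.0 0.0 0.0
    endloop
  endfacet
  facet normal 0.0000 0.0000 1.0000
    outer loop
      vertex 0.0 0.0 14.3
      vertex 26.2 0.0 14.3
      vertex 26.2 12.9 14.3
    endloop
  endfacet
  facet normal 0.0000 0.0000 1.0000
    outer loop
      vertex 0.0 0.0 14.3
      vertex 26.2 12.9 14.3
      vertex 10.8 12.9 14.3
    endloop
  endfacet
  facet normal 0.0000 0.0000 1.0000
    outer loop
      vertex 0.0 0.0 14.3
      vertex 10.8 12.9 14.3
      vertex 10.8 29.2 14.3
    endloop
  endfacet
  facet normal 0.0000 0.0000 1.0000
    outer loop
      vertex 0.0 0.0 14.3
      vertex 10.8 29.2 14.3
      vertex 0.0 29.2 14.3
    endloop
  endfacet
  facet normal 0.0000 -1.0000 0.0000
    outer loop
      vertex 0.0 0.0 0.0
      vertex 26.2 0.0 0.0
      vertex 26.2 0.0 14.3
    endloop
  endfacet
  facet normal 0.0000 -1.0000 0.0000
    outer loop
      vertex 0.0 0.0 0.0
      vertex 26.2 0.0 14.3
      vertex 0.0 0.0 14.3
    endloop
  endfacet
  facet normal 1.0000 0.0000 0.0000
    outer loop
      vertex 26.2 0.0 0.0
      vertex 26.2 12.9 0.0
      vertex 26.2 12.9 14.3
    endloop
  endfacet
  facet normal 1.0000 0.0000 0.0000
    outer loop
      vertex 26.2 0.0 0.0
      vertex 26.2 12.9 14.3
      vertex 26.2 0.0 14.3
    endloop
  endfacet
  facet normal 0.0000 1.0000 0.0000
    outer loop
      vertex 26.2 12.9 0.0
      vertex 10.8 12.9 0.0
      vertex 10.8 12.9 14.3
    endloop
  endfacet
  facet normal 0.0000 1.0000 0.0000
    outer loop
      vertex 26.2 12.9 0.0
      vertex 10.8 12.9 14.3
      vertex 26.2 12.9 14.3
    endloop
  endfacet
  facet normal 1.0000 0.0000 0.0000
    outer loop
      vertex 10.8 12.9 0.0
      vertex 10.8 29.2 0.0
      vertex 10.8 29.2 14.3
    endloop
  endfacet
  facet normal 1.0000 0.0000 0.0000
    outer loop
      vertex 10.8 12.9 0.0
      vertex 10.8 29.2 14.3
      vertex 10.8 12.9 14.3
    endloop
  endfacet
  facet normal 0.0000 1.0000 0.0000
    outer loop
      vertex 10.8 29.2 0.0
      vertex 0.0 29.2 0.0
      vertex 0.0 29.2 14.3
    endloop
  endfacet
  facet normal 0.0000 1.0000 0.0000
    outer loop
      vertex 10.8 29.2 0.0
      vertex 0.0 29.2 14.3
      vertex 10.8 29.2 14.3
    endloop
  endfacet
  facet normal -1.0000 0.0000 0.0000
    outer loop
      vertex 0.0 29.2 0.0
      vertex 0.0 0.0 0.0
      vertex 0.0 0.0 14.3
    endloop
  endfacet
  facet normal -1.0000 0.0000 0.0000
    outer loop
      vertex 0.0 29.2 0.0
      vertex 0.0 0.0 14.3
      vertex 0.0 29.2 14.3
    endloop
  endfacet
endsolid part

The G0 Z moves step by Δz≈1.8 mm. Every layer's G1 loop is the same polygon, so the solid is a straight extrusion of it from z=0 to z≈14.3. Closing with flat bottom and top caps and triangulating gives 20 facets — an L-shaped prism: outer 26.2 × 29.2 mm, arm thicknesses ≈ 12.9 mm (horizontal) and 10.8 mm (vertical), extruded 14.3 mm in z.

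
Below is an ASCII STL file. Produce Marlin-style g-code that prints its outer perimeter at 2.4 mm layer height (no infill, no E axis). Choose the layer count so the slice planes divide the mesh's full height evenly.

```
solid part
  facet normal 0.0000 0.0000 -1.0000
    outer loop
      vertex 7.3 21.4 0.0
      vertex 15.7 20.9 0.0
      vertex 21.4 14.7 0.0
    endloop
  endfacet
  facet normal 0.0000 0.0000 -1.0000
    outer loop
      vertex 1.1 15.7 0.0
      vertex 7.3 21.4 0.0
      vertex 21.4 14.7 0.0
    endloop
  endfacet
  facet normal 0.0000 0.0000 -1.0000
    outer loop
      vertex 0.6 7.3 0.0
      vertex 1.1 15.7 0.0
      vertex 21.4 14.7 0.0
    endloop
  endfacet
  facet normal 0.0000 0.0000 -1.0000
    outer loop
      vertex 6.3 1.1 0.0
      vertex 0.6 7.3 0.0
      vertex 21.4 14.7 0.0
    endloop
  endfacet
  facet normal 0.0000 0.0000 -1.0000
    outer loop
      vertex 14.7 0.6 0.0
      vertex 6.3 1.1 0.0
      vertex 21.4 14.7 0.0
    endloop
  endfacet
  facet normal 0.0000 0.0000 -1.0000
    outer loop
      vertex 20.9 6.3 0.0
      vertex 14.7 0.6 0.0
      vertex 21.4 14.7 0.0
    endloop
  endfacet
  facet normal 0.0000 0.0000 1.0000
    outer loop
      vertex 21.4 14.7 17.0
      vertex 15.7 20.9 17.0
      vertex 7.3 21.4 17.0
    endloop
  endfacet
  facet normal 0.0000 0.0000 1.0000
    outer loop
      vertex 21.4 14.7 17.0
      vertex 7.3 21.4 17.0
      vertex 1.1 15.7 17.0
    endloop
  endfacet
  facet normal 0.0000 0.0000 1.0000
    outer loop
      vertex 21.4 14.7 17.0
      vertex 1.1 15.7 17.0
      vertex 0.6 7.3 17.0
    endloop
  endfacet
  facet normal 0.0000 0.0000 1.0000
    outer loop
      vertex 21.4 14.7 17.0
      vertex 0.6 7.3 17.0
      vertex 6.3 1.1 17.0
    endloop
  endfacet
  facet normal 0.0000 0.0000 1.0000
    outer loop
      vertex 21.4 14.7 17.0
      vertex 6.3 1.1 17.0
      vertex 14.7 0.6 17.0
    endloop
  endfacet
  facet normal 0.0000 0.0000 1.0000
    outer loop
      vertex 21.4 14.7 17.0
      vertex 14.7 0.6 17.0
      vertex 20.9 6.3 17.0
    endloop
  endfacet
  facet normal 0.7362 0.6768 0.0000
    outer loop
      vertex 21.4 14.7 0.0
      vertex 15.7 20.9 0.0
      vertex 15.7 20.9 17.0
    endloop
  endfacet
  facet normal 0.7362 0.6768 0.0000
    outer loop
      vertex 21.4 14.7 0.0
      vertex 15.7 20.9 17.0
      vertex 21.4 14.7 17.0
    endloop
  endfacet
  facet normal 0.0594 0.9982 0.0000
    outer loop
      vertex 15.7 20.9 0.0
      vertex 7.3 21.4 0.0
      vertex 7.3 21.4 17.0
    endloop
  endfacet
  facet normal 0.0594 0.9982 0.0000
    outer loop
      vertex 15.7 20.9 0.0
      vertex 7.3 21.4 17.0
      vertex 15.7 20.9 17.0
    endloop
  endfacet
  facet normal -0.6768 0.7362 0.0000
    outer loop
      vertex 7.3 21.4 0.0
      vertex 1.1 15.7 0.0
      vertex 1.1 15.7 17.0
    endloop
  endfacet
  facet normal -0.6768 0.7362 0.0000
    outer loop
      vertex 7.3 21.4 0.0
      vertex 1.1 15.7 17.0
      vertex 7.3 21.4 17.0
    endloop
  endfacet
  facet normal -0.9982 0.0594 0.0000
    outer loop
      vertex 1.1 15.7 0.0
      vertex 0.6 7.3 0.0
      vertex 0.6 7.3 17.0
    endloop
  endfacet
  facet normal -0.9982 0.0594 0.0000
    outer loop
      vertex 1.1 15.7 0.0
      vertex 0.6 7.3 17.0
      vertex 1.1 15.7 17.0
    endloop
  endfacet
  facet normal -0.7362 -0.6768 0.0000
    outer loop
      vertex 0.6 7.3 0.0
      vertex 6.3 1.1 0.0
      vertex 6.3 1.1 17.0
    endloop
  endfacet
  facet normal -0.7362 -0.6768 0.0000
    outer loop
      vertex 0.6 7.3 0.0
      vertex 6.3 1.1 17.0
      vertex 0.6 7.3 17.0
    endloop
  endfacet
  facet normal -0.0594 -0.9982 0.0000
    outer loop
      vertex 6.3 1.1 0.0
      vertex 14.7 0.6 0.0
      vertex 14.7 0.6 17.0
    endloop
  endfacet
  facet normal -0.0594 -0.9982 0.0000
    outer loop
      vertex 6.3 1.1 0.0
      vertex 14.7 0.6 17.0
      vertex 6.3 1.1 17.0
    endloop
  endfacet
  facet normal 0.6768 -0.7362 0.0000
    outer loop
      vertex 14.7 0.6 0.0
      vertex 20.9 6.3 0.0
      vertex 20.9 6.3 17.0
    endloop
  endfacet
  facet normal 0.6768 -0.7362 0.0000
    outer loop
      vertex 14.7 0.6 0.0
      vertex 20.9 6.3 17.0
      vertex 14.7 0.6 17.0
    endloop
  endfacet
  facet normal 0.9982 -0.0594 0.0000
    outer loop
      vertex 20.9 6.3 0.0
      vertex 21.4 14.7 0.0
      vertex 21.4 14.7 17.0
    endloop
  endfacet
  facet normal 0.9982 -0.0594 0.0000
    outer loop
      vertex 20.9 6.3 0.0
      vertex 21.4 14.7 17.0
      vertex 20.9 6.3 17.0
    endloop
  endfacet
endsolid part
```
; perimeter-only toolpath
G21 ; units = mm
G90 ; absolute positioning
G28 ; home
; layer 1
G0 Z2.4
G0 X21.4 Y14.7
G1 X15.7 Y20.9
G1 X7.3 Y21.4
G1 X1.1 Y15.7
G1 X0.6 Y7.3
G1 X6.3 Y1.1
G1 X14.7 Y0.6
G1 X20.9 Y6.3
G1 X21.4 Y14.7
; layer 2
G0 Z4.9
G0 X21.4 Y14.7
G1 X15.7 Y20.9
G1 X7.3 Y21.4
G1 X1.1 Y15.7
G1 X0.6 Y7.3
G1 X6.3 Y1.1
G1 X14.7 Y0.6
G1 X20.9 Y6.3
G1 X21.4 Y14.7
; layer 3
G0 Z7.3
G0 X21.4 Y14.7
G1 X15.7 Y20.9
G1 X7.3 Y21.4
G1 X1.1 Y15.7
G1 X0.6 Y7.3
G1 X6.3 Y1.1
G1 X14.7 Y0.6
G1 X20.9 Y6.3
G1 X21.4 Y14.7
; layer 4
G0 Z9.7
G0 X21.4 Y14.7
G1 X15.7 Y20.9
G1 X7.3 Y21.4
G1 X1.1 Y15.7
G1 X0.6 Y7.3
G1 X6.3 Y1.1
G1 X14.7 Y0.6
G1 X20.9 Y6.3
G1 X21.4 Y14.7
; layer 5
G0 Z12.1
G0 X21.4 Y14.7
G1 X15.7 Y20.9
G1 X7.3 Y21.4
G1 X1.1 Y15.7
G1 X0.6 Y7.3
G1 X6.3 Y1.1
G1 X14.7 Y0.6
G1 X20.9 Y6.3
G1 X21.4 Y14.7
; layer 6
G0 Z14.6
G0 X21.4 Y14.7
G1 X15.7 Y20.9
G1 X7.3 Y21.4
G1 X1.1 Y15.7
G1 X0.6 Y7.3
G1 X6.3 Y1.1
G1 X14.7 Y0.6
G1 X20.9 Y6.3
G1 X21.4 Y14.7
; layer 7
G0 Z17.0
G0 X21.4 Y14.7
G1 X15.7 Y20.9
G1 X7.3 Y21.4
G1 X1.1 Y15.7
G1 X0.6 Y7.3
G1 X6.3 Y1.1
G1 X14.7 Y0.6
G1 X20.9 Y6.3
G1 X21.4 Y14.7
M2 ; end

The solid is a regular 8-sided prism (a cylinder approximated with 8 flat sides), circumscribed radius ≈ 11 mm, height ≈ 17 mm. Slicing at Δz = 2.4 mm — 7 equal slices spanning the solid's height, so layer i sits at z = i·h/7 — gives 7 non-empty perimeters. Each is a 8-segment closed polygon; G0 lifts to the layer z and rapids to the start vertex, then G1 traces the edges.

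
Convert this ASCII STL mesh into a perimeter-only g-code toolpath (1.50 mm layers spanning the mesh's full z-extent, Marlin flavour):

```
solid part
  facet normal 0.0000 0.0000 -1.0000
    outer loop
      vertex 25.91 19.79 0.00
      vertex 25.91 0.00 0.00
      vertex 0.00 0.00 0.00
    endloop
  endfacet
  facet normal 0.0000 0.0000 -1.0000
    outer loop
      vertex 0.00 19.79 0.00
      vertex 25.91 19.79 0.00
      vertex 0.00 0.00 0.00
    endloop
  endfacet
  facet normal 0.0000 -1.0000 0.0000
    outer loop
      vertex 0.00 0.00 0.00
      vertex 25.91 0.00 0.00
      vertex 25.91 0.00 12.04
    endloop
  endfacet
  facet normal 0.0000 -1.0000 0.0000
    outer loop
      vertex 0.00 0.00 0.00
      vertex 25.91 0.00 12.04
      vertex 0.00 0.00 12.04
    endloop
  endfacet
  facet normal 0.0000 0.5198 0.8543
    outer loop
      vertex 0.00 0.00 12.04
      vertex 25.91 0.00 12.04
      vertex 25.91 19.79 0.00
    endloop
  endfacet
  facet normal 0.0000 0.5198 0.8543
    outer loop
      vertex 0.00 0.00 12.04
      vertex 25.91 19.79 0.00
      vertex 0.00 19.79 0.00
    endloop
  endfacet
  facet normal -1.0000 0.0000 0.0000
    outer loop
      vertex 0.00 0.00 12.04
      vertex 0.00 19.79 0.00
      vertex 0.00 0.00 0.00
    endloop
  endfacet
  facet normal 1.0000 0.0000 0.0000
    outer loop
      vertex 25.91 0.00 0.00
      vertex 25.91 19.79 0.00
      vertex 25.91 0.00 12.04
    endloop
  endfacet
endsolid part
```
; perimeter-only toolpath
G21 ; units = mm
G90 ; absolute positioning
G28 ; home
; layer 1
G0 Z1.50
G0 X0.00 Y0.00
G1 X25.91 Y0.00
G1 X25.91 Y17.32
G1 X0.00 Y17.32
G1 X0.00 Y0.00
; layer 2
G0 Z3.01
G0 X0.00 Y0.00
G1 X25.91 Y0.00
G1 X25.91 Y14.84
G1 X0.00 Y14.84
G1 X0.00 Y0.00
; layer 3
G0 Z4.51
G0 X0.00 Y0.00
G1 X25.91 Y0.00
G1 X25.91 Y12.37
G1 X0.00 Y12.37
G1 X0.00 Y0.00
; layer 4
G0 Z6.02
G0 X0.00 Y0.00
G1 X25.91 Y0.00
G1 X25.91 Y9.89
G1 X0.00 Y9.89
G1 X0.00 Y0.00
; layer 5
G0 Z7.52
G0 X0.00 Y0.00
G1 X25.91 Y0.00
G1 X25.91 Y7.42
G1 X0.00 Y7.42
G1 X0.00 Y0.00
; layer 6
G0 Z9.03
G0 X0.00 Y0.00
G1 X25.91 Y0.00
G1 X25.91 Y4.95
G1 X0.00 Y4.95
G1 X0.00 Y0.00
; layer 7
G0 Z10.54
G0 X0.00 Y0.00
G1 X25.91 Y0.00
G1 X25.91 Y2.47
G1 X0.00 Y2.47
G1 X0.00 Y0.00
M2 ; end

The solid is a wedge (ramp): 25.9 × 19.8 mm base, rising to 12 mm along the y=0 edge and sloping linearly to z=0 at y=19.8. Slicing at Δz = 1.50 mm — 8 equal slices spanning the solid's height, so layer i sits at z = i·h/8 — gives 7 non-empty perimeters. Each is a 4-segment closed polygon; G0 lifts to the layer z and rapids to the start vertex, then G1 traces the edges. The cross-section shrinks linearly with z (the slice at the apex is degenerate and omitted).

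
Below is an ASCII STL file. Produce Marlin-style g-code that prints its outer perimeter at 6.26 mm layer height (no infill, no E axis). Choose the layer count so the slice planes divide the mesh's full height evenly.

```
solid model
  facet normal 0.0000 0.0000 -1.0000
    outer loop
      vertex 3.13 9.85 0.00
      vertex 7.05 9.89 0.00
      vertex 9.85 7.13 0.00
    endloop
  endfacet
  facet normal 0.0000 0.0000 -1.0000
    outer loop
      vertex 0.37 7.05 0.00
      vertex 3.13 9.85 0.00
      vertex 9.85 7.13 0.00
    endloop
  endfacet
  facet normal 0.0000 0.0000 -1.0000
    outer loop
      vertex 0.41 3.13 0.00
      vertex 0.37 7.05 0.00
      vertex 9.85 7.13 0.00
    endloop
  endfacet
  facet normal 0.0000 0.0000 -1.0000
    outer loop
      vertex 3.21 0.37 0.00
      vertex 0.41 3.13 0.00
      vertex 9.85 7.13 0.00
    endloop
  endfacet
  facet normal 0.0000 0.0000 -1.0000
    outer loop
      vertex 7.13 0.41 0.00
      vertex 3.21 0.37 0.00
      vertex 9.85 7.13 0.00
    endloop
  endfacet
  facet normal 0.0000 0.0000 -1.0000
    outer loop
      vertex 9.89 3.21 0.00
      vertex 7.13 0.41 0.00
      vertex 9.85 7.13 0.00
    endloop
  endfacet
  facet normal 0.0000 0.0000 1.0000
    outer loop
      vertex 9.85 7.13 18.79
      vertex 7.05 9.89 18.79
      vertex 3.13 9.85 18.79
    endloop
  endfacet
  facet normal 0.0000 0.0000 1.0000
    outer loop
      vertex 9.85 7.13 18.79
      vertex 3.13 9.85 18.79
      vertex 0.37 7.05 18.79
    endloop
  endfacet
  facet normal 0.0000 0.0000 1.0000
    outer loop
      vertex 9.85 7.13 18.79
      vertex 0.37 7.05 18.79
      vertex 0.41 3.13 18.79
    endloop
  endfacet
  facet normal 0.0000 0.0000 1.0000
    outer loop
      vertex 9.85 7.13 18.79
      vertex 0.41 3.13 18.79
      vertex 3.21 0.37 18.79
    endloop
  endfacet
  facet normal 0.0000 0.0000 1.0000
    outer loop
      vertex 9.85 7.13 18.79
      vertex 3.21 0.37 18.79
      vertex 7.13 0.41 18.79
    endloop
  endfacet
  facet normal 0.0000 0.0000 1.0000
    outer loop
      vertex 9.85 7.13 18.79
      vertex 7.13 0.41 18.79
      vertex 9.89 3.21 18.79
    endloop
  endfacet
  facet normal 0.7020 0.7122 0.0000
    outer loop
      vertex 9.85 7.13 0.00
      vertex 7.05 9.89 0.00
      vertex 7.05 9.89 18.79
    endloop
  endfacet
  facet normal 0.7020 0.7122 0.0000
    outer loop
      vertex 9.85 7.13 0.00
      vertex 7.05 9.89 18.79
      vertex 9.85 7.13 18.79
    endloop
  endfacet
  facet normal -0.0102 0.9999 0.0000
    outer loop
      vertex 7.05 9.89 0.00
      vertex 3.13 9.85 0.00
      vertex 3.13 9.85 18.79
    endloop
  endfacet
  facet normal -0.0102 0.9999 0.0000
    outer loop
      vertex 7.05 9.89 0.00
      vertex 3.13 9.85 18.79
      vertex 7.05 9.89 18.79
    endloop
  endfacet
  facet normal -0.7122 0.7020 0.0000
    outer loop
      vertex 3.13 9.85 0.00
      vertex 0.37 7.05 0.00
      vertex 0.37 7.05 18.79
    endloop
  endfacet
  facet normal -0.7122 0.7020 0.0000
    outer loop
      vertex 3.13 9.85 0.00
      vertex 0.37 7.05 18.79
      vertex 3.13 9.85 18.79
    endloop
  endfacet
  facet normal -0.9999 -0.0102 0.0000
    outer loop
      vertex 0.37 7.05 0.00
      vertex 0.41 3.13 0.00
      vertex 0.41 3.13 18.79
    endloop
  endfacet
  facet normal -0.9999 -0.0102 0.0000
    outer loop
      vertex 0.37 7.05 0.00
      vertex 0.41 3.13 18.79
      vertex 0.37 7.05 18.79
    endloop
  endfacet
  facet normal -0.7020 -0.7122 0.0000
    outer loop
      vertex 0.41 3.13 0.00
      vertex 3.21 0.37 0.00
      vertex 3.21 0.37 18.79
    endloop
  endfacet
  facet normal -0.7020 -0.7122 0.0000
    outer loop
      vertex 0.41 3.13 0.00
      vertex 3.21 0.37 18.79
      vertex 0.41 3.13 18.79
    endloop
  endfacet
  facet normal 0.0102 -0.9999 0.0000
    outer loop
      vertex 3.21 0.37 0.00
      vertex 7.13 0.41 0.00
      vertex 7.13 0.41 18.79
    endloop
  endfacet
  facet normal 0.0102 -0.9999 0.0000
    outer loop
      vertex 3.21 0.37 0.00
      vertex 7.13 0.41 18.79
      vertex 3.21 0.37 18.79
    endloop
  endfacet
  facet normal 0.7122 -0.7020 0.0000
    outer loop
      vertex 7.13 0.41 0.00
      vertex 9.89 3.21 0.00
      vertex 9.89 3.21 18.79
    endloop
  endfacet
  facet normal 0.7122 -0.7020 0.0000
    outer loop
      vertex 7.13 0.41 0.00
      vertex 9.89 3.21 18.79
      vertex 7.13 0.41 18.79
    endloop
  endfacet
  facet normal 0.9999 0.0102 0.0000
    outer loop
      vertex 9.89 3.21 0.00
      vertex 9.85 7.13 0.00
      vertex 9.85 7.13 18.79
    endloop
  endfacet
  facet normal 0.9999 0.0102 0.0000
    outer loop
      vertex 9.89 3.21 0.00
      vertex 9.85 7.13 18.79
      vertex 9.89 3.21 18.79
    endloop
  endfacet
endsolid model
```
; perimeter-only toolpath
G21 ; units = mm
G90 ; absolute positioning
G28 ; home
; layer 1
G0 Z6.26
G0 X9.85 Y7.13
G1 X7.05 Y9.89
G1 X3.13 Y9.85
G1 X0.37 Y7.05
G1 X0.41 Y3.13
G1 X3.21 Y0.37
G1 X7.13 Y0.41
G1 X9.89 Y3.21
G1 X9.85 Y7.13
; layer 2
G0 Z12.53
G0 X9.85 Y7.13
G1 X7.05 Y9.89
G1 X3.13 Y9.85
G1 X0.37 Y7.05
G1 X0.41 Y3.13
G1 X3.21 Y0.37
G1 X7.13 Y0.41
G1 X9.89 Y3.21
G1 X9.85 Y7.13
; layer 3
G0 Z18.79
G0 X9.85 Y7.13
G1 X7.05 Y9.89
G1 X3.13 Y9.85
G1 X0.37 Y7.05
G1 X0.41 Y3.13
G1 X3.21 Y0.37
G1 X7.13 Y0.41
G1 X9.89 Y3.21
G1 X9.85 Y7.13
M2 ; end

The solid is a regular 8-sided prism (a cylinder approximated with 8 flat sides), circumscribed radius ≈ 5.13 mm, height ≈ 18.8 mm. Slicing at Δz = 6.26 mm — 3 equal slices spanning the solid's height, so layer i sits at z = i·h/3 — gives 3 non-empty perimeters. Each is a 8-segment closed polygon; G0 lifts to the layer z and rapids to the start vertex, then G1 traces the edges.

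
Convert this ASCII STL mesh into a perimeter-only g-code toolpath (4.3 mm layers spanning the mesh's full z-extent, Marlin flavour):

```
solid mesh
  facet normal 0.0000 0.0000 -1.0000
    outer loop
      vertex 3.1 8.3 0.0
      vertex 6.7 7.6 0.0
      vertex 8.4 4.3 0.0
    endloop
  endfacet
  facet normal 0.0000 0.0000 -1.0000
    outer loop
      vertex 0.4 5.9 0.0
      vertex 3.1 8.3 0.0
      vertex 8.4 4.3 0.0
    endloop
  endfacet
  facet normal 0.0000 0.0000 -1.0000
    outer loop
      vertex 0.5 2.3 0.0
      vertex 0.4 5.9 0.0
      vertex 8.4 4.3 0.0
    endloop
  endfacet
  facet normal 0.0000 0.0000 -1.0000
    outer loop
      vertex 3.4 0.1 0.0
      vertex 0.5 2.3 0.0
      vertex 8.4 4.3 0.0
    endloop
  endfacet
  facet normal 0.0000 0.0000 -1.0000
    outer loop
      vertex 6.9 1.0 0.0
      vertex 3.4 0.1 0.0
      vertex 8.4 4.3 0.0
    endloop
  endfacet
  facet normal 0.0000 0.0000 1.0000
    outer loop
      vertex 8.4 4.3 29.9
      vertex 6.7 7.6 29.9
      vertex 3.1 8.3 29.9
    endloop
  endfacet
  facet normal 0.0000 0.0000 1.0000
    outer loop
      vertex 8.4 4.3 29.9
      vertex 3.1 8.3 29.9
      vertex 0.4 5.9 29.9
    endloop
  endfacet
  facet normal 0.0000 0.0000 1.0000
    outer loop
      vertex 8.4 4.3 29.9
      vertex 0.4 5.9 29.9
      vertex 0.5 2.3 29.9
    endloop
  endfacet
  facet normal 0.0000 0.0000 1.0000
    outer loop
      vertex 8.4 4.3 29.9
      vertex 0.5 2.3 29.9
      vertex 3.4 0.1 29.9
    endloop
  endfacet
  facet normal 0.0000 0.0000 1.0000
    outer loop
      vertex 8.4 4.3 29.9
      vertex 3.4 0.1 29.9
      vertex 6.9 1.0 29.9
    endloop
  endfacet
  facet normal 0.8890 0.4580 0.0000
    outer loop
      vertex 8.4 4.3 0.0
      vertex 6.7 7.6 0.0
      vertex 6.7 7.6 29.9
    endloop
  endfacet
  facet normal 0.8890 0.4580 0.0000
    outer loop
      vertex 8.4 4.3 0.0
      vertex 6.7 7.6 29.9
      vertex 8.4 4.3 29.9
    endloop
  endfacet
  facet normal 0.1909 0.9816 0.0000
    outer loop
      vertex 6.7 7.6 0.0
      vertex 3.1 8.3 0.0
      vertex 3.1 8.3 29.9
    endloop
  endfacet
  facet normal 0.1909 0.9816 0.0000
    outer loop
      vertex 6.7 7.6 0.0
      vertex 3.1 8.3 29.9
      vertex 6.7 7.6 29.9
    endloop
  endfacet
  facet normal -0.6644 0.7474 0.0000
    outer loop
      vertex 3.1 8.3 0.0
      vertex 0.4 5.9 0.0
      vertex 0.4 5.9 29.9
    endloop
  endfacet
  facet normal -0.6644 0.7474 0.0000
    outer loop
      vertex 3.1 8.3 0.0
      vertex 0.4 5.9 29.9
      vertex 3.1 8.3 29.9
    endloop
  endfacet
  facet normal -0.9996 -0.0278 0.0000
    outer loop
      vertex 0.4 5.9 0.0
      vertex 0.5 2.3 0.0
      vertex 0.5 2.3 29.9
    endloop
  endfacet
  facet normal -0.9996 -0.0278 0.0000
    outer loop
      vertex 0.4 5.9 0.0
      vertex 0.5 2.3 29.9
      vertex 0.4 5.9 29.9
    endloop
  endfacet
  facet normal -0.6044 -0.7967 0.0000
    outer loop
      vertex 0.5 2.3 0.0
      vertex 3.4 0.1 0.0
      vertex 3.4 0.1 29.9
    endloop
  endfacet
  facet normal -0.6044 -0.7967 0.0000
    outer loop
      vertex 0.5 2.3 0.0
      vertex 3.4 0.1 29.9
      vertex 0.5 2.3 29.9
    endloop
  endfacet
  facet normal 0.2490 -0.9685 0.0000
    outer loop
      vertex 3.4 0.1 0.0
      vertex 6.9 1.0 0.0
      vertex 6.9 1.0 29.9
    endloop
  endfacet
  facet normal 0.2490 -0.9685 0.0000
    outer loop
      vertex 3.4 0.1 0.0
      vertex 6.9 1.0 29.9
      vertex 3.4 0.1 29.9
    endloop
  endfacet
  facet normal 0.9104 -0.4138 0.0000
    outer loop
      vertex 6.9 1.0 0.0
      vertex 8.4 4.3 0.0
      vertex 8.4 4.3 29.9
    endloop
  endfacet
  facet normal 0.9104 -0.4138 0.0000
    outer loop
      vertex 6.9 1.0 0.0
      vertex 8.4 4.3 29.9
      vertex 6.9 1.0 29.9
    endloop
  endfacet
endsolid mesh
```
; perimeter-only toolpath
G21 ; units = mm
G90 ; absolute positioning
G28 ; home
; layer 1
G0 Z4.3
G0 X8.4 Y4.3
G1 X6.7 Y7.6
G1 X3.1 Y8.3
G1 X0.4 Y5.9
G1 X0.5 Y2.3
G1 X3.4 Y0.1
G1 X6.9 Y1.0
G1 X8.4 Y4.3
; layer 2
G0 Z8.5
G0 X8.4 Y4.3
G1 X6.7 Y7.6
G1 X3.1 Y8.3
G1 X0.4 Y5.9
G1 X0.5 Y2.3
G1 X3.4 Y0.1
G1 X6.9 Y1.0
G1 X8.4 Y4.3
; layer 3
G0 Z12.8
G0 X8.4 Y4.3
G1 X6.7 Y7.6
G1 X3.1 Y8.3
G1 X0.4 Y5.9
G1 X0.5 Y2.3
G1 X3.4 Y0.1
G1 X6.9 Y1.0
G1 X8.4 Y4.3
; layer 4
G0 Z17.1
G0 X8.4 Y4.3
G1 X6.7 Y7.6
G1 X3.1 Y8.3
G1 X0.4 Y5.9
G1 X0.5 Y2.3
G1 X3.4 Y0.1
G1 X6.9 Y1.0
G1 X8.4 Y4.3
; layer 5
G0 Z21.4
G0 X8.4 Y4.3
G1 X6.7 Y7.6
G1 X3.1 Y8.3
G1 X0.4 Y5.9
G1 X0.5 Y2.3
G1 X3.4 Y0.1
G1 X6.9 Y1.0
G1 X8.4 Y4.3
; layer 6
G0 Z25.6
G0 X8.4 Y4.3
G1 X6.7 Y7.6
G1 X3.1 Y8.3
G1 X0.4 Y5.9
G1 X0.5 Y2.3
G1 X3.4 Y0.1
G1 X6.9 Y1.0
G1 X8.4 Y4.3
; layer 7
G0 Z29.9
G0 X8.4 Y4.3
G1 X6.7 Y7.6
G1 X3.1 Y8.3
G1 X0.4 Y5.9
G1 X0.5 Y2.3
G1 X3.4 Y0.1
G1 X6.9 Y1.0
G1 X8.4 Y4.3
M2 ; end

The solid is a regular 7-sided prism (a cylinder approximated with 7 flat sides), circumscribed radius ≈ 4.2 mm, height ≈ 29.9 mm. Slicing at Δz = 4.3 mm — 7 equal slices spanning the solid's height, so layer i sits at z = i·h/7 — gives 7 non-empty perimeters. Each is a 7-segment closed polygon; G0 lifts to the layer z and rapids to the start vertex, then G1 traces the edges.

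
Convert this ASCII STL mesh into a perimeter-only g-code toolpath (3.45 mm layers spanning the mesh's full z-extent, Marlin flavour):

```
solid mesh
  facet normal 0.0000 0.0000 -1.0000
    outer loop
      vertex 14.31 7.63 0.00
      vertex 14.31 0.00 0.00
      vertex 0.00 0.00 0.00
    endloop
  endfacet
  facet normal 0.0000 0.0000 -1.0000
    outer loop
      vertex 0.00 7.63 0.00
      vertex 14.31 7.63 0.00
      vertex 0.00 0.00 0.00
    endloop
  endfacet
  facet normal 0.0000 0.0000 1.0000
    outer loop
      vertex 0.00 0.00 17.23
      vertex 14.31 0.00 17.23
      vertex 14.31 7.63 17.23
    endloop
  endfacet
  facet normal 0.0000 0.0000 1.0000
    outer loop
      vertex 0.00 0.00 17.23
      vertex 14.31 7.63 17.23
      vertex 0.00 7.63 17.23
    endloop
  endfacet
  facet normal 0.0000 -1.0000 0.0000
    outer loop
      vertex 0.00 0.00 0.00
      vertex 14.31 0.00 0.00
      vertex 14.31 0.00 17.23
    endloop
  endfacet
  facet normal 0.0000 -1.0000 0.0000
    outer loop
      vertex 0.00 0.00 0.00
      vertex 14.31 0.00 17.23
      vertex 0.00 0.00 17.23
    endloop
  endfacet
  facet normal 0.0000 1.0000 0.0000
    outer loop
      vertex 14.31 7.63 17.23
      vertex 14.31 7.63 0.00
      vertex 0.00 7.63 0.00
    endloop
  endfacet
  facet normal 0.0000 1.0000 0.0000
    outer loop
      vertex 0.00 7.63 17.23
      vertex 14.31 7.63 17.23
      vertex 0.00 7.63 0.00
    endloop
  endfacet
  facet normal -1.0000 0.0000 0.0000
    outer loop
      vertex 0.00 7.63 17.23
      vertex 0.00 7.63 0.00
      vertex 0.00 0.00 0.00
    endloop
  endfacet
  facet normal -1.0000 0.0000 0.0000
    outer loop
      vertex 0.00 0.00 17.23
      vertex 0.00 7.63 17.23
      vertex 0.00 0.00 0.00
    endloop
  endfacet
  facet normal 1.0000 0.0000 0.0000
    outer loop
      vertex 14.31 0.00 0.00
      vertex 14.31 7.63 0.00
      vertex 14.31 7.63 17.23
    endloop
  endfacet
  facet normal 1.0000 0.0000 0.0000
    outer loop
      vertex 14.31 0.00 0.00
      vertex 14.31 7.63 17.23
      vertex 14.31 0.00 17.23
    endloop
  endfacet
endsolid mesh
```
; perimeter-only toolpath
G21 ; units = mm
G90 ; absolute positioning
G28 ; home
; layer 1
G0 Z3.45
G0 X0.00 Y0.00
G1 X14.31 Y0.00
G1 X14.31 Y7.63
G1 X0.00 Y7.63
G1 X0.00 Y0.00
; layer 2
G0 Z6.89
G0 X0.00 Y0.00
G1 X14.31 Y0.00
G1 X14.31 Y7.63
G1 X0.00 Y7.63
G1 X0.00 Y0.00
; layer 3
G0 Z10.34
G0 X0.00 Y0.00
G1 X14.31 Y0.00
G1 X14.31 Y7.63
G1 X0.00 Y7.63
G1 X0.00 Y0.00
; layer 4
G0 Z13.78
G0 X0.00 Y0.00
G1 X14.31 Y0.00
G1 X14.31 Y7.63
G1 X0.00 Y7.63
G1 X0.00 Y0.00
; layer 5
G0 Z17.23
G0 X0.00 Y0.00
G1 X14.31 Y0.00
G1 X14.31 Y7.63
G1 X0.00 Y7.63
G1 X0.00 Y0.00
M2 ; end

The solid is a rectangular box, roughly 14.3 × 7.63 mm footprint and 17.2 mm tall. Slicing at Δz = 3.45 mm — 5 equal slices spanning the solid's height, so layer i sits at z = i·h/5 — gives 5 non-empty perimeters. Each is a 4-segment closed polygon; G0 lifts to the layer z and rapids to the start vertex, then G1 traces the edges.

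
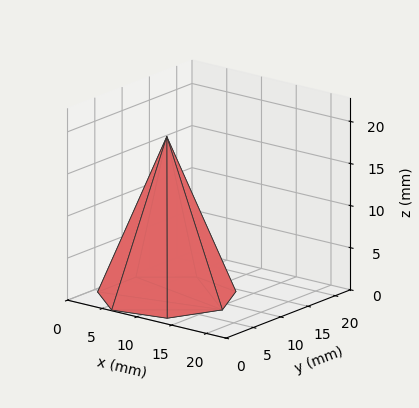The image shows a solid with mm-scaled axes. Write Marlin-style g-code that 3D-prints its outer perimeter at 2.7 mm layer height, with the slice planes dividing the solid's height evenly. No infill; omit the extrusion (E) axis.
Reading the render: the shape is a regular 7-sided pyramid, base circumscribed radius ≈ 8 mm, apex at z ≈ 19 mm (dimensions read to the nearest mm from the axis ticks). For the g-code, the solid's height is divided into equal slices at the stated Δz and each level perimeter traced with G1 moves after a G0 lift.

; perimeter-only toolpath
G21 ; units = mm
G90 ; absolute positioning
G28 ; home
; layer 1
G0 Z2.7
G0 X14.9 Y8.0
G1 X12.3 Y13.4
G1 X6.5 Y14.7
G1 X1.8 Y11.0
G1 X1.8 Y5.0
G1 X6.5 Y1.3
G1 X12.3 Y2.6
G1 X14.9 Y8.0
; layer 2
G0 Z5.4
G0 X13.7 Y8.0
G1 X11.6 Y12.5
G1 X6.7 Y13.6
G1 X2.9 Y10.5
G1 X2.9 Y5.5
G1 X6.7 Y2.4
G1 X11.6 Y3.5
G1 X13.7 Y8.0
; layer 3
G0 Z8.1
G0 X12.6 Y8.0
G1 X10.9 Y11.6
G1 X7.0 Y12.5
G1 X3.9 Y10.0
G1 X3.9 Y6.0
G1 X7.0 Y3.5
G1 X10.9 Y4.4
G1 X12.6 Y8.0
; layer 4
G0 Z10.9
G0 X11.4 Y8.0
G1 X10.1 Y10.7
G1 X7.2 Y11.3
G1 X4.9 Y9.5
G1 X4.9 Y6.5
G1 X7.2 Y4.7
G1 X10.1 Y5.3
G1 X11.4 Y8.0
; layer 5
G0 Z13.6
G0 X10.3 Y8.0
G1 X9.4 Y9.8
G1 X7.5 Y10.2
G1 X5.9 Y9.0
G1 X5.9 Y7.0
G1 X7.5 Y5.8
G1 X9.4 Y6.2
G1 X10.3 Y8.0
; layer 6
G0 Z16.3
G0 X9.1 Y8.0
G1 X8.7 Y8.9
G1 X7.7 Y9.1
G1 X7.0 Y8.5
G1 X7.0 Y7.5
G1 X7.7 Y6.9
G1 X8.7 Y7.1
G1 X9.1 Y8.0
M2 ; end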